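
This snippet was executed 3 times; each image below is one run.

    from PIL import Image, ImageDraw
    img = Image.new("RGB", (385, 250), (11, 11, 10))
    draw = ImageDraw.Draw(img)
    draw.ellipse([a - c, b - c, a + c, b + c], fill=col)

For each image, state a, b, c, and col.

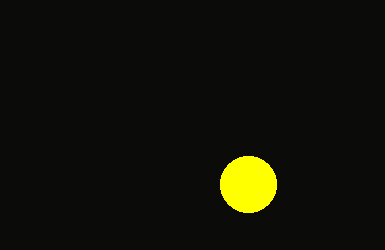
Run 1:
a = 248, b = 184, c = 28, col = 'yellow'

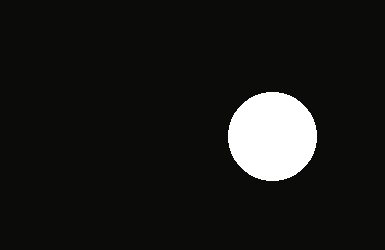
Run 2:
a = 272
b = 136
c = 44
col = 'white'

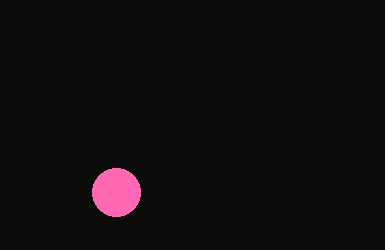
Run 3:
a = 116
b = 192
c = 24
col = 'hotpink'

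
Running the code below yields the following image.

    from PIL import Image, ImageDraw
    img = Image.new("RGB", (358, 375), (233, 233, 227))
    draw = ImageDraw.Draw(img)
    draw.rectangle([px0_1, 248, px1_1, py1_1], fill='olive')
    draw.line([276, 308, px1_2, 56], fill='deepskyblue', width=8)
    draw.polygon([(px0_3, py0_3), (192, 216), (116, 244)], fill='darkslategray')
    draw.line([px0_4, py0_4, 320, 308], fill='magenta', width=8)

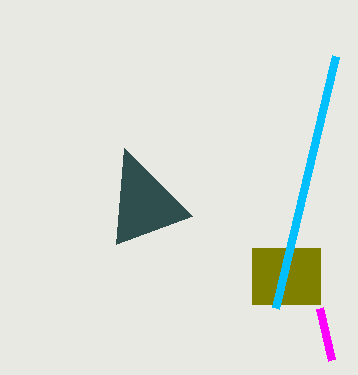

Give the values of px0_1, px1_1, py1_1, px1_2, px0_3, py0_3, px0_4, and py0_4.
px0_1 = 252, px1_1 = 320, py1_1 = 304, px1_2 = 336, px0_3 = 124, py0_3 = 148, px0_4 = 332, py0_4 = 360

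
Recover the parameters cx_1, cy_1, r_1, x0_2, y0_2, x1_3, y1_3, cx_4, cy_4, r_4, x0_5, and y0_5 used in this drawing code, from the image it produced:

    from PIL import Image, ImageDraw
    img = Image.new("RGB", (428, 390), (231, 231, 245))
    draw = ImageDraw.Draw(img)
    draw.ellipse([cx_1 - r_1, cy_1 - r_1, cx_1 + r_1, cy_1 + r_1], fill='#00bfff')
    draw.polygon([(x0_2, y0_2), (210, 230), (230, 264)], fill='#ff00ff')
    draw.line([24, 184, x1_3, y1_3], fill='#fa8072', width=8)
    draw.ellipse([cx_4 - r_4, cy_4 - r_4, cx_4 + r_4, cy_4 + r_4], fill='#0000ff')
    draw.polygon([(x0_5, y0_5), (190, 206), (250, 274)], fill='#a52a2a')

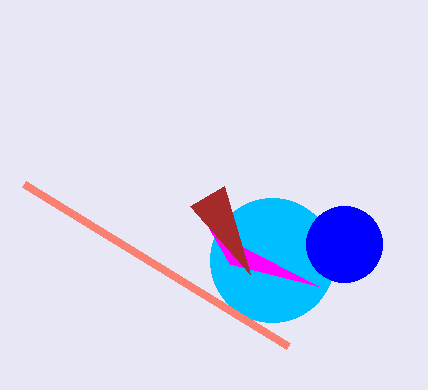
cx_1 = 272, cy_1 = 260, r_1 = 62, x0_2 = 318, y0_2 = 286, x1_3 = 288, y1_3 = 346, cx_4 = 344, cy_4 = 244, r_4 = 38, x0_5 = 224, y0_5 = 186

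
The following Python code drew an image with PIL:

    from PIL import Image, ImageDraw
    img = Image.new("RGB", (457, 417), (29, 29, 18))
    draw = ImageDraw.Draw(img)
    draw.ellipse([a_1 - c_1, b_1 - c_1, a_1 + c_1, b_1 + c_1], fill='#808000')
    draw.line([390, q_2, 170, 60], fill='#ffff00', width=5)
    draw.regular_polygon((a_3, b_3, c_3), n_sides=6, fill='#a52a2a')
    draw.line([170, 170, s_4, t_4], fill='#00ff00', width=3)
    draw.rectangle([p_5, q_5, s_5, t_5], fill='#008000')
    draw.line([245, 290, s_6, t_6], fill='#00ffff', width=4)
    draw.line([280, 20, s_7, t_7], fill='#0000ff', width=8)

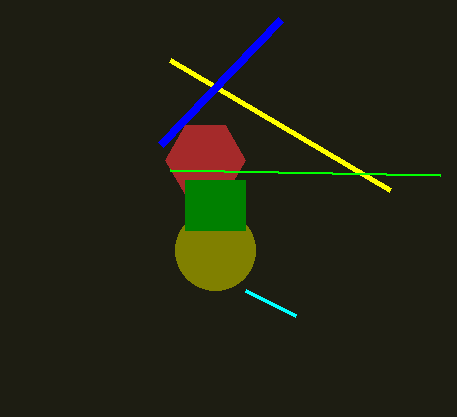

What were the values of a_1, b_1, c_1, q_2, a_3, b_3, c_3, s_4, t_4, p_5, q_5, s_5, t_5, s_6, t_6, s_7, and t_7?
a_1 = 215
b_1 = 250
c_1 = 40
q_2 = 190
a_3 = 205
b_3 = 160
c_3 = 40
s_4 = 440
t_4 = 175
p_5 = 185
q_5 = 180
s_5 = 245
t_5 = 230
s_6 = 295
t_6 = 315
s_7 = 160
t_7 = 145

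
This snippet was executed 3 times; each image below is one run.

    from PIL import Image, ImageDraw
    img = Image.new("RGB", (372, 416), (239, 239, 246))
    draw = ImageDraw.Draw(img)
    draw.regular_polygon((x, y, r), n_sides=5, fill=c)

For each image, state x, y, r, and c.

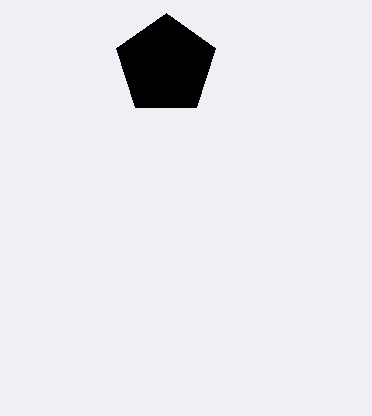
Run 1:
x = 166; y = 65; r = 52; c = 'black'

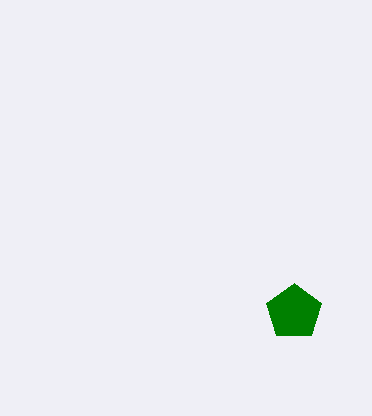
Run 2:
x = 294; y = 312; r = 29; c = 'green'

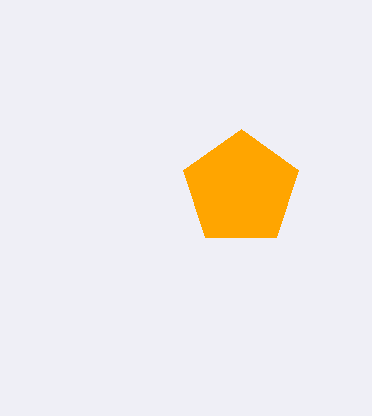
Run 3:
x = 241
y = 189
r = 60
c = 'orange'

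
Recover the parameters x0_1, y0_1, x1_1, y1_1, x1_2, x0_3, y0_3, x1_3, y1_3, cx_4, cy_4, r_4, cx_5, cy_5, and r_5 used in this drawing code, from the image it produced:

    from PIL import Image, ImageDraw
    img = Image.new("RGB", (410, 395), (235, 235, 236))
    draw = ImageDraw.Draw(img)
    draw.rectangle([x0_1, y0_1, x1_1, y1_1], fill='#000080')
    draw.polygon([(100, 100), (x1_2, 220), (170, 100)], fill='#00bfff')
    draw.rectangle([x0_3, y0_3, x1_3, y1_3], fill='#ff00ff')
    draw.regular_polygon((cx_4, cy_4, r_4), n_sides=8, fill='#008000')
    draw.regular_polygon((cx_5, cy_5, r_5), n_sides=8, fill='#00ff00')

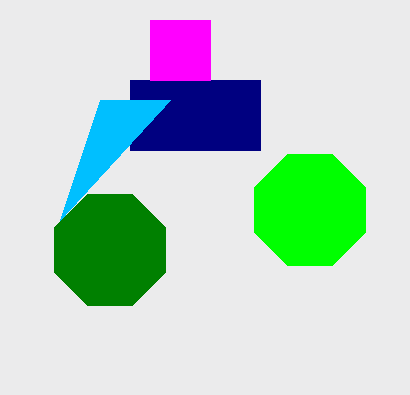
x0_1 = 130
y0_1 = 80
x1_1 = 260
y1_1 = 150
x1_2 = 60
x0_3 = 150
y0_3 = 20
x1_3 = 210
y1_3 = 80
cx_4 = 110
cy_4 = 250
r_4 = 60
cx_5 = 310
cy_5 = 210
r_5 = 60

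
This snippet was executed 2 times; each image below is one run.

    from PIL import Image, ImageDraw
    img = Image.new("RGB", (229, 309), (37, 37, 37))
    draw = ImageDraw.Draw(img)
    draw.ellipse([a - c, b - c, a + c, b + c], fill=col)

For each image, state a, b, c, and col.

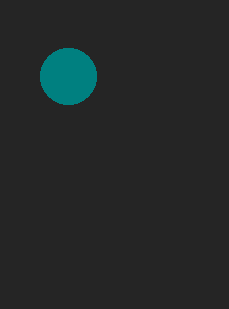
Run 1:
a = 68
b = 76
c = 28
col = 'teal'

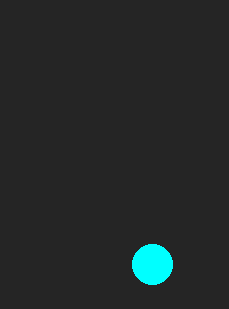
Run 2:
a = 152; b = 264; c = 20; col = 'cyan'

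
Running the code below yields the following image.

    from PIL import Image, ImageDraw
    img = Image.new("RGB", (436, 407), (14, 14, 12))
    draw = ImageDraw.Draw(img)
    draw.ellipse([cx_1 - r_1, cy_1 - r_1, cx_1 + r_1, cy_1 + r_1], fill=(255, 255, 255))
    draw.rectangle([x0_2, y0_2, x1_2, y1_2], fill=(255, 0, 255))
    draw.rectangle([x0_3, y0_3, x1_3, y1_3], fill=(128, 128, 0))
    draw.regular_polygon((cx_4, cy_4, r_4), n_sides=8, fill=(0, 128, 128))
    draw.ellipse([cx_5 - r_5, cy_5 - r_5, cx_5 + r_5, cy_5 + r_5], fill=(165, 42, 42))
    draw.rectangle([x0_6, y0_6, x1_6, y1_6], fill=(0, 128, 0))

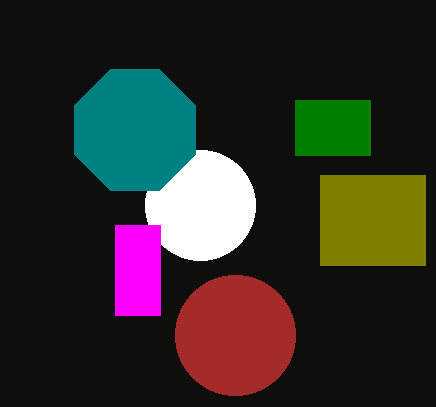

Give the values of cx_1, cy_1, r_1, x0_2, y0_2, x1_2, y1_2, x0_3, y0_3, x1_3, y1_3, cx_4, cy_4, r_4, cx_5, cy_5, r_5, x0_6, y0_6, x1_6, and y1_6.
cx_1 = 200
cy_1 = 205
r_1 = 55
x0_2 = 115
y0_2 = 225
x1_2 = 160
y1_2 = 315
x0_3 = 320
y0_3 = 175
x1_3 = 425
y1_3 = 265
cx_4 = 135
cy_4 = 130
r_4 = 65
cx_5 = 235
cy_5 = 335
r_5 = 60
x0_6 = 295
y0_6 = 100
x1_6 = 370
y1_6 = 155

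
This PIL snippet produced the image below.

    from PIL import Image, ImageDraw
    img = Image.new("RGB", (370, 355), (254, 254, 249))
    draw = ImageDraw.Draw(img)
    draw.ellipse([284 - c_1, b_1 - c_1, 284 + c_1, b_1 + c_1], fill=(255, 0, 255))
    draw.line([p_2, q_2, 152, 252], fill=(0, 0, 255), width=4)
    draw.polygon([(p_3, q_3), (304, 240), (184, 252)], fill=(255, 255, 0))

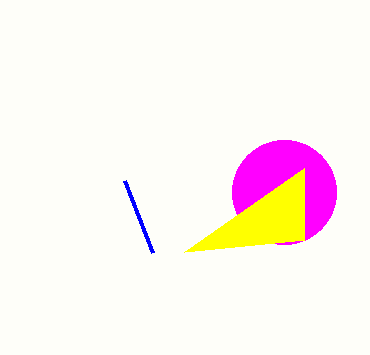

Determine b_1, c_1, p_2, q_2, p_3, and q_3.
b_1 = 192
c_1 = 52
p_2 = 124
q_2 = 180
p_3 = 304
q_3 = 168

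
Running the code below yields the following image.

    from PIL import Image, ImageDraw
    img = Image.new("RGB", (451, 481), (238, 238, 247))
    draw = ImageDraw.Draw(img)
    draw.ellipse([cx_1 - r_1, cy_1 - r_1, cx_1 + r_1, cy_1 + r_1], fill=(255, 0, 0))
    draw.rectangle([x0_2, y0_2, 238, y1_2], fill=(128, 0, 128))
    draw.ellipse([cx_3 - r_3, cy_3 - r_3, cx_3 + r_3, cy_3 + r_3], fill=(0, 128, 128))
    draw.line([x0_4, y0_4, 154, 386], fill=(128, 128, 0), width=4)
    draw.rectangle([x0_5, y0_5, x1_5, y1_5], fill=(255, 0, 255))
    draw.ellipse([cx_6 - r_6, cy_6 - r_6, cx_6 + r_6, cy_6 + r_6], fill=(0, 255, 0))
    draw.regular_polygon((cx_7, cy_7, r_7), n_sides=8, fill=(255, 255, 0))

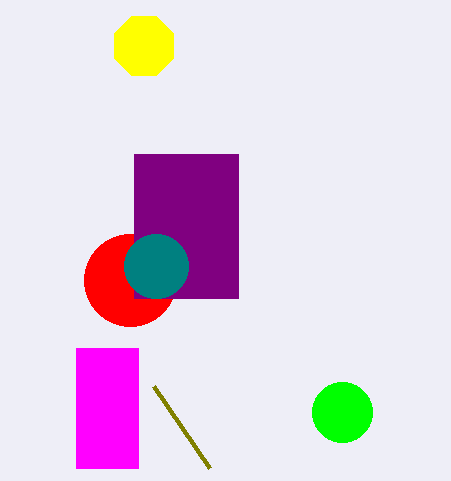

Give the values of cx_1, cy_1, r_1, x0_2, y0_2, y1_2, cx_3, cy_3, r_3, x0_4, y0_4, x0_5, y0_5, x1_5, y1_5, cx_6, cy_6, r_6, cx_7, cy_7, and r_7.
cx_1 = 130
cy_1 = 280
r_1 = 46
x0_2 = 134
y0_2 = 154
y1_2 = 298
cx_3 = 156
cy_3 = 266
r_3 = 32
x0_4 = 210
y0_4 = 468
x0_5 = 76
y0_5 = 348
x1_5 = 138
y1_5 = 468
cx_6 = 342
cy_6 = 412
r_6 = 30
cx_7 = 144
cy_7 = 46
r_7 = 32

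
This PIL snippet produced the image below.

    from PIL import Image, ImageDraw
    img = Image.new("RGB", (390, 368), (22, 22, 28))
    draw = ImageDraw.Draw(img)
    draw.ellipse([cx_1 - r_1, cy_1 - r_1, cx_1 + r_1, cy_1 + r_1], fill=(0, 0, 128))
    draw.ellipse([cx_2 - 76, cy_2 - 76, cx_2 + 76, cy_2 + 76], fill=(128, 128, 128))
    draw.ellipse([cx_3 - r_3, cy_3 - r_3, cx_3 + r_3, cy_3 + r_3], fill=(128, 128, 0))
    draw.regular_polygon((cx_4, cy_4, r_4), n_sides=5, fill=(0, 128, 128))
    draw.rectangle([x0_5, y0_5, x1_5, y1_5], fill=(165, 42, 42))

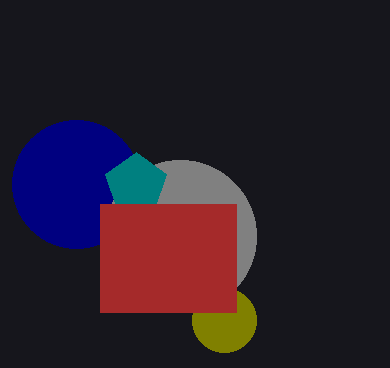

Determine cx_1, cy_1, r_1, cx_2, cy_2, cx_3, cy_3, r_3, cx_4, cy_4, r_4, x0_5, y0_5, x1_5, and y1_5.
cx_1 = 76, cy_1 = 184, r_1 = 64, cx_2 = 180, cy_2 = 236, cx_3 = 224, cy_3 = 320, r_3 = 32, cx_4 = 136, cy_4 = 184, r_4 = 32, x0_5 = 100, y0_5 = 204, x1_5 = 236, y1_5 = 312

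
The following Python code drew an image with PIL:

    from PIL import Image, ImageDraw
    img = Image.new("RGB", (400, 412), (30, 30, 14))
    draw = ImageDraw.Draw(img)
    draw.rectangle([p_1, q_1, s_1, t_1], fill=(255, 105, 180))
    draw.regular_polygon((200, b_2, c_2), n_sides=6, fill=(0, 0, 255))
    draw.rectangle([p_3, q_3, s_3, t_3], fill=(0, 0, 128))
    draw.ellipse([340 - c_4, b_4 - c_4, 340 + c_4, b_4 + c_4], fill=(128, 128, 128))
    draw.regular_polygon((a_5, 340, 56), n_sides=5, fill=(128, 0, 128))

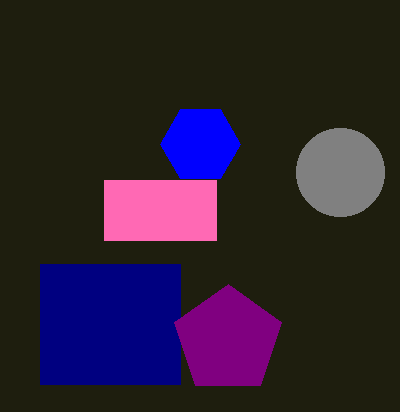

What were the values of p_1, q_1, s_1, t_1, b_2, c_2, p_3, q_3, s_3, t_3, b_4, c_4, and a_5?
p_1 = 104, q_1 = 180, s_1 = 216, t_1 = 240, b_2 = 144, c_2 = 40, p_3 = 40, q_3 = 264, s_3 = 180, t_3 = 384, b_4 = 172, c_4 = 44, a_5 = 228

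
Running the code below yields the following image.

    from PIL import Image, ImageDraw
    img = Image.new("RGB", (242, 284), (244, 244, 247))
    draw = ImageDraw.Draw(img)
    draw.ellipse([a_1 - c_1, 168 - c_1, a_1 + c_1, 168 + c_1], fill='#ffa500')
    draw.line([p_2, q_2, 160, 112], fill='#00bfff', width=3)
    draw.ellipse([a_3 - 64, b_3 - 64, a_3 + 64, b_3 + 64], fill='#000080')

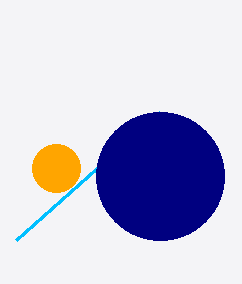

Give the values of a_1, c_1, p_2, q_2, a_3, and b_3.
a_1 = 56; c_1 = 24; p_2 = 16; q_2 = 240; a_3 = 160; b_3 = 176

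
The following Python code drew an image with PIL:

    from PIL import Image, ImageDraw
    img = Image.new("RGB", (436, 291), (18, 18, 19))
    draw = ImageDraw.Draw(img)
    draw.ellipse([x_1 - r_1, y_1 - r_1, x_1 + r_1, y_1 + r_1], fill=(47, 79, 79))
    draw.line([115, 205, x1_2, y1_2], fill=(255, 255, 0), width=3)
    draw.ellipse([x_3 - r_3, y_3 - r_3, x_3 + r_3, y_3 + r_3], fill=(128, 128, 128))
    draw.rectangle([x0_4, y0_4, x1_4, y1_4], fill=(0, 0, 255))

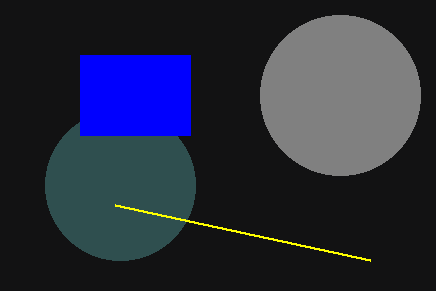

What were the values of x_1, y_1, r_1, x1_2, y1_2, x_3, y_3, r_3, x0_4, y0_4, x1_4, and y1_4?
x_1 = 120, y_1 = 185, r_1 = 75, x1_2 = 370, y1_2 = 260, x_3 = 340, y_3 = 95, r_3 = 80, x0_4 = 80, y0_4 = 55, x1_4 = 190, y1_4 = 135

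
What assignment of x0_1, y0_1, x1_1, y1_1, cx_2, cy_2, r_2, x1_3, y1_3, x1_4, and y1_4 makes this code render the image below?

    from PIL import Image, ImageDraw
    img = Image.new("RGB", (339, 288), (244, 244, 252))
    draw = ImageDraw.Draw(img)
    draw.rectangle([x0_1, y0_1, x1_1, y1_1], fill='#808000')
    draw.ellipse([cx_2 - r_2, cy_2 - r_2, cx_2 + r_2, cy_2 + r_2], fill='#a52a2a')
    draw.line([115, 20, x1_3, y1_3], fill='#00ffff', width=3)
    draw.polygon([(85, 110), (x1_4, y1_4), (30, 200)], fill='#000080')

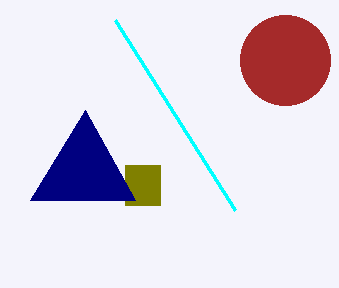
x0_1 = 125
y0_1 = 165
x1_1 = 160
y1_1 = 205
cx_2 = 285
cy_2 = 60
r_2 = 45
x1_3 = 235
y1_3 = 210
x1_4 = 135
y1_4 = 200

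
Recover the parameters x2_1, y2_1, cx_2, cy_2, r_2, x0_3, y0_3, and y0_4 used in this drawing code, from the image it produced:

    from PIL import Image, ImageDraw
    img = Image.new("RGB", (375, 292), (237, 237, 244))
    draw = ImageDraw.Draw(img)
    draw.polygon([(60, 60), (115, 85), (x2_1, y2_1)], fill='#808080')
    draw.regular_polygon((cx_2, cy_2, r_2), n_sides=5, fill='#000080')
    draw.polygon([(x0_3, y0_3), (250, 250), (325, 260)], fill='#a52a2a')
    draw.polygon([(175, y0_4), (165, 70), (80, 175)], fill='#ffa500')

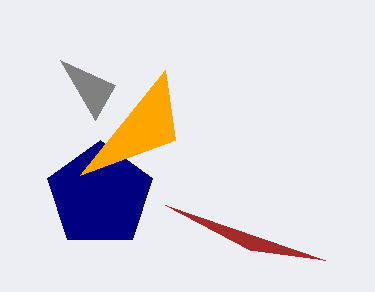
x2_1 = 95; y2_1 = 120; cx_2 = 100; cy_2 = 195; r_2 = 55; x0_3 = 165; y0_3 = 205; y0_4 = 140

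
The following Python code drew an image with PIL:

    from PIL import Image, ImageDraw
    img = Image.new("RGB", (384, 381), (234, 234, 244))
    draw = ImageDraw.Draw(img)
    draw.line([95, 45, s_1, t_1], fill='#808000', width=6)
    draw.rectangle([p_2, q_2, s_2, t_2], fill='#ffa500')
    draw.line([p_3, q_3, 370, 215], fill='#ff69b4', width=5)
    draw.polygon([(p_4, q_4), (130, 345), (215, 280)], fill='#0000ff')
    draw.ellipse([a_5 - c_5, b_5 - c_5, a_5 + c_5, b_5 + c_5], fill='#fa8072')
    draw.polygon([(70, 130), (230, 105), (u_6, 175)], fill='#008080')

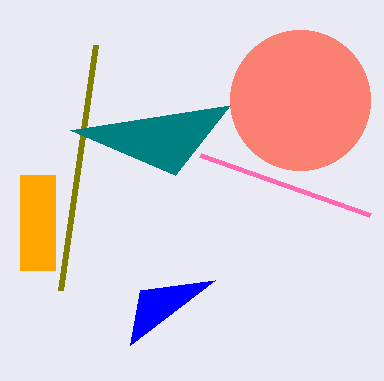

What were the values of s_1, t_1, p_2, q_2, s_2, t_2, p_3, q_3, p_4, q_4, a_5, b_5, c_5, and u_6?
s_1 = 60, t_1 = 290, p_2 = 20, q_2 = 175, s_2 = 55, t_2 = 270, p_3 = 200, q_3 = 155, p_4 = 140, q_4 = 290, a_5 = 300, b_5 = 100, c_5 = 70, u_6 = 175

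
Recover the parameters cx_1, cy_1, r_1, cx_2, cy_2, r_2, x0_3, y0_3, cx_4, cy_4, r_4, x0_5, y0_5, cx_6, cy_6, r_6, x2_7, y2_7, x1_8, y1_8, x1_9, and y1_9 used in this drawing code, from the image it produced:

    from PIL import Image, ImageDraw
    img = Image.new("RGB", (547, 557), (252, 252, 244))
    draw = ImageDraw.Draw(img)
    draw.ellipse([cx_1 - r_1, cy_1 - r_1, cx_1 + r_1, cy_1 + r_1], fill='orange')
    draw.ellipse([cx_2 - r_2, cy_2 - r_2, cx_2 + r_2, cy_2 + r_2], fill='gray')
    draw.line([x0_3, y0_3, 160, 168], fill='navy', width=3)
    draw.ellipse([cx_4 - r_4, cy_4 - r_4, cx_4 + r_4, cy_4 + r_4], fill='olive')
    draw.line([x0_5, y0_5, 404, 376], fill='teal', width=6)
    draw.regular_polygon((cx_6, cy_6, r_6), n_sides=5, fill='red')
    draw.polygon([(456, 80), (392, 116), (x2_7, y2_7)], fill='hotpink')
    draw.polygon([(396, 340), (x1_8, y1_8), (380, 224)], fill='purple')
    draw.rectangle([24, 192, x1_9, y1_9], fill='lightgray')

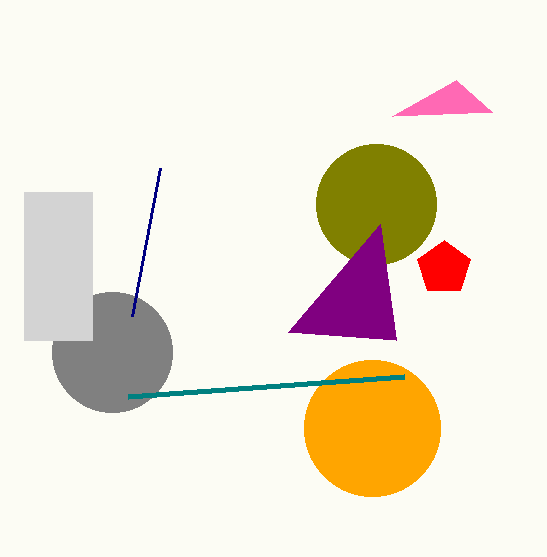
cx_1 = 372; cy_1 = 428; r_1 = 68; cx_2 = 112; cy_2 = 352; r_2 = 60; x0_3 = 132; y0_3 = 316; cx_4 = 376; cy_4 = 204; r_4 = 60; x0_5 = 128; y0_5 = 396; cx_6 = 444; cy_6 = 268; r_6 = 28; x2_7 = 492; y2_7 = 112; x1_8 = 288; y1_8 = 332; x1_9 = 92; y1_9 = 340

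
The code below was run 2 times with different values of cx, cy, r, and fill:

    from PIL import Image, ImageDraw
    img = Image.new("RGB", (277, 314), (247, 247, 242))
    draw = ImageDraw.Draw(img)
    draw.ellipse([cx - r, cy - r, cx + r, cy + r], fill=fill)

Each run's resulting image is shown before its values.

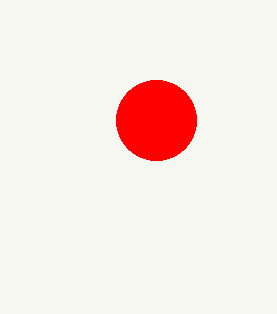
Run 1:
cx = 156
cy = 120
r = 40
fill = 'red'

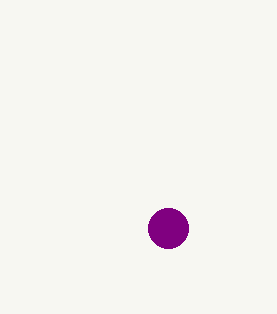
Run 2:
cx = 168
cy = 228
r = 20
fill = 'purple'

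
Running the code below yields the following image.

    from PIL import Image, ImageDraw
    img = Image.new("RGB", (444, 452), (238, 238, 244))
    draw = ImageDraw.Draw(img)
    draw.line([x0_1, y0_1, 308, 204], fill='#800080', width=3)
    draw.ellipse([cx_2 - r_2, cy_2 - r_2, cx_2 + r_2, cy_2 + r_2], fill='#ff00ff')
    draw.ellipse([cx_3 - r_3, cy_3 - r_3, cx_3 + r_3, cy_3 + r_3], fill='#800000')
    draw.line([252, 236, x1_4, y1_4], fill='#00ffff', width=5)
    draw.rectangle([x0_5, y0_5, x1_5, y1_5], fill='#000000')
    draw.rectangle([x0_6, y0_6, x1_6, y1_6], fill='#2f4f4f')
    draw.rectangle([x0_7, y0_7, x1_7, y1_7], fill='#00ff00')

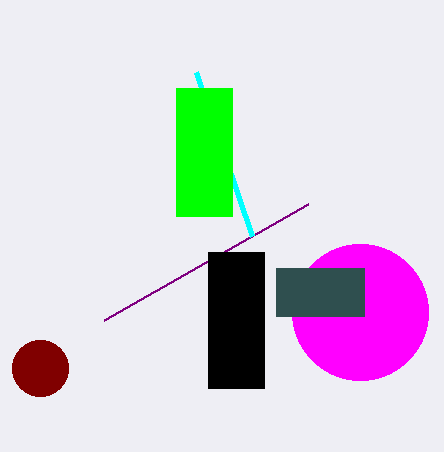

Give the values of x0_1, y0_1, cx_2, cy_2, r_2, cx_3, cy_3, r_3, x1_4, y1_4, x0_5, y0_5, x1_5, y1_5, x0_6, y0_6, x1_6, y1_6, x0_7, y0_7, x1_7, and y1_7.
x0_1 = 104; y0_1 = 320; cx_2 = 360; cy_2 = 312; r_2 = 68; cx_3 = 40; cy_3 = 368; r_3 = 28; x1_4 = 196; y1_4 = 72; x0_5 = 208; y0_5 = 252; x1_5 = 264; y1_5 = 388; x0_6 = 276; y0_6 = 268; x1_6 = 364; y1_6 = 316; x0_7 = 176; y0_7 = 88; x1_7 = 232; y1_7 = 216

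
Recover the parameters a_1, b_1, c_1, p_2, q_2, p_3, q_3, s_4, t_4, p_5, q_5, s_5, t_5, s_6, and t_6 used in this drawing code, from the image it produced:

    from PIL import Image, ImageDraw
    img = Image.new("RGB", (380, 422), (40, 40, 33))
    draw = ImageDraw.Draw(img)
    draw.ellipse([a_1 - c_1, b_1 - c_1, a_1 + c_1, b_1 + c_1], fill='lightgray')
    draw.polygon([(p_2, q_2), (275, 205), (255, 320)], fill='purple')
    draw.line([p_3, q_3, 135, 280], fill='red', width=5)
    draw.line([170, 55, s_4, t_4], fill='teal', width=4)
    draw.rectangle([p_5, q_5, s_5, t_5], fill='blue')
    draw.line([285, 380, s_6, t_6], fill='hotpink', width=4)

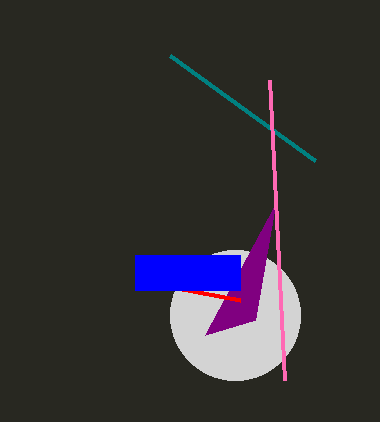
a_1 = 235
b_1 = 315
c_1 = 65
p_2 = 205
q_2 = 335
p_3 = 240
q_3 = 300
s_4 = 315
t_4 = 160
p_5 = 135
q_5 = 255
s_5 = 240
t_5 = 290
s_6 = 270
t_6 = 80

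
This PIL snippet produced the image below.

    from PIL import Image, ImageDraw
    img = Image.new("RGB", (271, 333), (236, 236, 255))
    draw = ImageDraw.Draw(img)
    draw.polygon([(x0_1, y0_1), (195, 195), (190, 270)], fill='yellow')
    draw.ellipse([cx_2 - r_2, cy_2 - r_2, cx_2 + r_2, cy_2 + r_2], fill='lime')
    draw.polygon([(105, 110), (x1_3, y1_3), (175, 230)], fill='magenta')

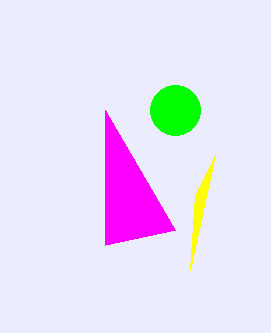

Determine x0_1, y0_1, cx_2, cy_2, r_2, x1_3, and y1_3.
x0_1 = 215
y0_1 = 155
cx_2 = 175
cy_2 = 110
r_2 = 25
x1_3 = 105
y1_3 = 245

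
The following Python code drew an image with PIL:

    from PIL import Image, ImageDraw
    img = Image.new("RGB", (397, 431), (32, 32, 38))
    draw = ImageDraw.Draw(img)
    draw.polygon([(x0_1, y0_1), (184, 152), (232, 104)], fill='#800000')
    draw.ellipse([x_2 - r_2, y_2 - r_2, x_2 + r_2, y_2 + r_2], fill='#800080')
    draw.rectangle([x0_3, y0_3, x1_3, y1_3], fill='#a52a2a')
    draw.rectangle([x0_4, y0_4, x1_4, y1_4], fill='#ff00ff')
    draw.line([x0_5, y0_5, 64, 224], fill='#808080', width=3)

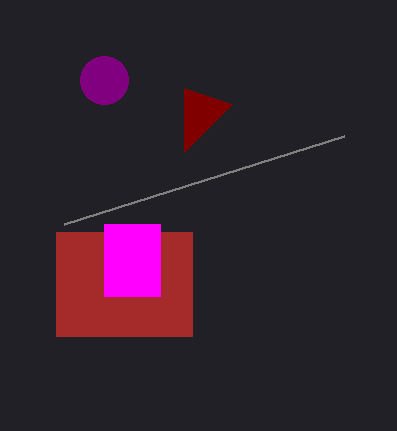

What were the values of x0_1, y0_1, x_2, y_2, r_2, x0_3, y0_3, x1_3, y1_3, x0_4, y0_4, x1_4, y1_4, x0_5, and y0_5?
x0_1 = 184; y0_1 = 88; x_2 = 104; y_2 = 80; r_2 = 24; x0_3 = 56; y0_3 = 232; x1_3 = 192; y1_3 = 336; x0_4 = 104; y0_4 = 224; x1_4 = 160; y1_4 = 296; x0_5 = 344; y0_5 = 136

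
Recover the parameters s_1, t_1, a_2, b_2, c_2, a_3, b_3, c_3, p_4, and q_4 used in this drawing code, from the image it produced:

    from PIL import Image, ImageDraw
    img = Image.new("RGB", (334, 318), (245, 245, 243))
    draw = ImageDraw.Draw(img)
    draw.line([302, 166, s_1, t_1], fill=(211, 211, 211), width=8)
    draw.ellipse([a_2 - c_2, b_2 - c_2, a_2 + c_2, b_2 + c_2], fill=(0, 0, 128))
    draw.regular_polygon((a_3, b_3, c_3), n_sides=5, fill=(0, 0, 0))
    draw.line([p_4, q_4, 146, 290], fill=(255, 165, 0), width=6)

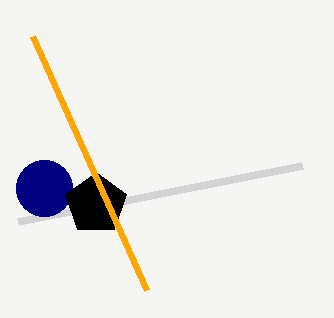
s_1 = 18; t_1 = 222; a_2 = 44; b_2 = 188; c_2 = 28; a_3 = 96; b_3 = 204; c_3 = 32; p_4 = 32; q_4 = 36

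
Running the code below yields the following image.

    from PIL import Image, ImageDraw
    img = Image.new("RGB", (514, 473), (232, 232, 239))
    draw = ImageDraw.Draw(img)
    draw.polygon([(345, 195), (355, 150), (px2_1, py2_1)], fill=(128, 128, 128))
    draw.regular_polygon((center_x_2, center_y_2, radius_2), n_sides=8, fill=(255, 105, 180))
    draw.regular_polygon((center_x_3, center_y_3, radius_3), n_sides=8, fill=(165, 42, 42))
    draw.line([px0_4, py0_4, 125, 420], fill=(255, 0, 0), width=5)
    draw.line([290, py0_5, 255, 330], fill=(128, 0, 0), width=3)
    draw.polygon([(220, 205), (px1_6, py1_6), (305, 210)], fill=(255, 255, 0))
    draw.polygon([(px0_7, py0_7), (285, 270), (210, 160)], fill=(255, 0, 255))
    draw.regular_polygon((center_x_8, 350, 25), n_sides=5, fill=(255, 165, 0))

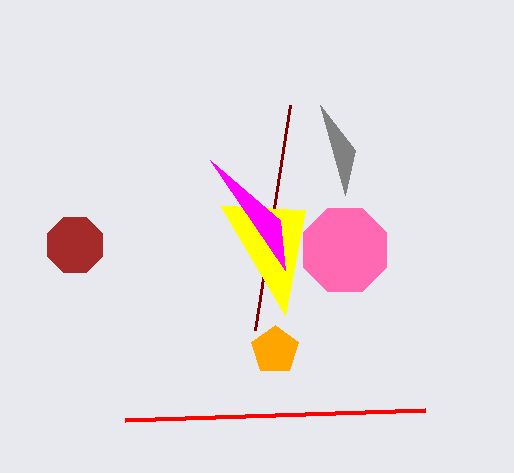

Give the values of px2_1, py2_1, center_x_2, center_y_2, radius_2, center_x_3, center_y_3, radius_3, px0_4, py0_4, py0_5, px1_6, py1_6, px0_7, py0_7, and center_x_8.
px2_1 = 320
py2_1 = 105
center_x_2 = 345
center_y_2 = 250
radius_2 = 45
center_x_3 = 75
center_y_3 = 245
radius_3 = 30
px0_4 = 425
py0_4 = 410
py0_5 = 105
px1_6 = 285
py1_6 = 315
px0_7 = 280
py0_7 = 220
center_x_8 = 275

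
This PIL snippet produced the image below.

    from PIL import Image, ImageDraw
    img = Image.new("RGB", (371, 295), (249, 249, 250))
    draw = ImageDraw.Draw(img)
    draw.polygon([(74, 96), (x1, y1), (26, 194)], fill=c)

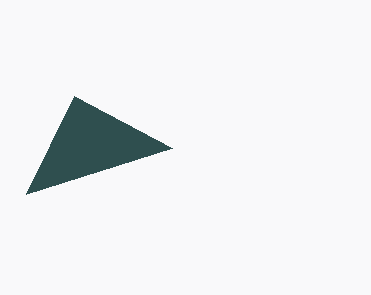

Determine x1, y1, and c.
x1 = 172
y1 = 148
c = 'darkslategray'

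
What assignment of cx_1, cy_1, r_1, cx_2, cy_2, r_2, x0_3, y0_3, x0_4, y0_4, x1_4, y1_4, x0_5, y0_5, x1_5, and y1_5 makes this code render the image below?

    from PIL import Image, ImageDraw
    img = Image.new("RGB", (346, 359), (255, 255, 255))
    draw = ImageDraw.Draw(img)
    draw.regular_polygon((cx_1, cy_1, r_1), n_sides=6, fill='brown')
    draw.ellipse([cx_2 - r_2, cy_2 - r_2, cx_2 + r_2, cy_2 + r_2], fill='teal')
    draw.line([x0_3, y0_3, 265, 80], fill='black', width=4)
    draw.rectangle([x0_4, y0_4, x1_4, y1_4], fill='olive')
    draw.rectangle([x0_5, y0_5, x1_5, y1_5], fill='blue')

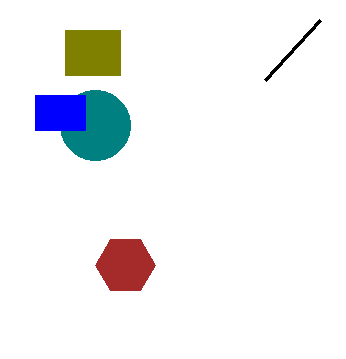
cx_1 = 125; cy_1 = 265; r_1 = 30; cx_2 = 95; cy_2 = 125; r_2 = 35; x0_3 = 320; y0_3 = 20; x0_4 = 65; y0_4 = 30; x1_4 = 120; y1_4 = 75; x0_5 = 35; y0_5 = 95; x1_5 = 85; y1_5 = 130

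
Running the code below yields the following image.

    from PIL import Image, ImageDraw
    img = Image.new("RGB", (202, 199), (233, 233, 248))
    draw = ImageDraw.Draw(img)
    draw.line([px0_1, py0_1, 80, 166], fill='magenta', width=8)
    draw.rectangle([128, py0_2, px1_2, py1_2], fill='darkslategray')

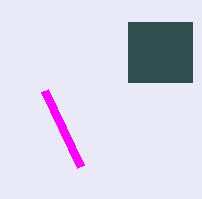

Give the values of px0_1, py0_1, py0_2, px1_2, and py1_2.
px0_1 = 44, py0_1 = 90, py0_2 = 22, px1_2 = 192, py1_2 = 82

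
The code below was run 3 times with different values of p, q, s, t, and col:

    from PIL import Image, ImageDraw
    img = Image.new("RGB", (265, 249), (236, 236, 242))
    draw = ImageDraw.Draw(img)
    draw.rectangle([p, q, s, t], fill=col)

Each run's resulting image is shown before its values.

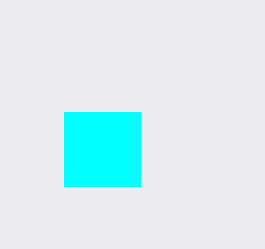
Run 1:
p = 64
q = 112
s = 140
t = 186
col = 'cyan'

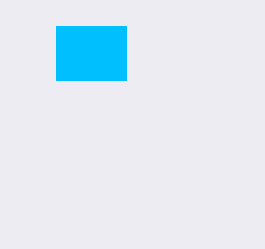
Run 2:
p = 56
q = 26
s = 126
t = 80
col = 'deepskyblue'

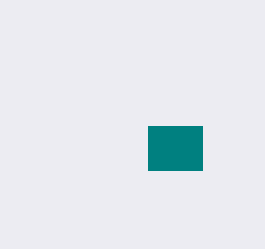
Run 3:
p = 148, q = 126, s = 202, t = 170, col = 'teal'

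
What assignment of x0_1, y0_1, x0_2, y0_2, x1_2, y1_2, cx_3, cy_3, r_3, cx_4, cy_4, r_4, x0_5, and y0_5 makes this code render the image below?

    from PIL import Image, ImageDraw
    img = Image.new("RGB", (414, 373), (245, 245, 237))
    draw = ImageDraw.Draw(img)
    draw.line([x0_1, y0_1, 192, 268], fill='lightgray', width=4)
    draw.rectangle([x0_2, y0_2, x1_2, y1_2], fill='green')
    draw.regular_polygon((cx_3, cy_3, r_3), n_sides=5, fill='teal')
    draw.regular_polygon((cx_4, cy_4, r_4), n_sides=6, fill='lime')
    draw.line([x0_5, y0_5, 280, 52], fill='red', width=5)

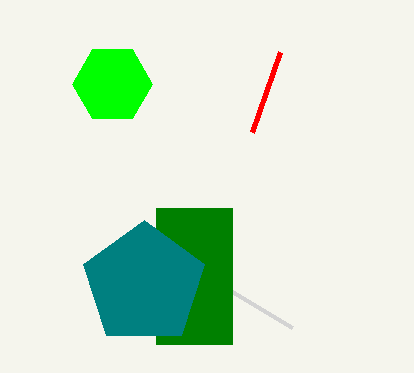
x0_1 = 292, y0_1 = 328, x0_2 = 156, y0_2 = 208, x1_2 = 232, y1_2 = 344, cx_3 = 144, cy_3 = 284, r_3 = 64, cx_4 = 112, cy_4 = 84, r_4 = 40, x0_5 = 252, y0_5 = 132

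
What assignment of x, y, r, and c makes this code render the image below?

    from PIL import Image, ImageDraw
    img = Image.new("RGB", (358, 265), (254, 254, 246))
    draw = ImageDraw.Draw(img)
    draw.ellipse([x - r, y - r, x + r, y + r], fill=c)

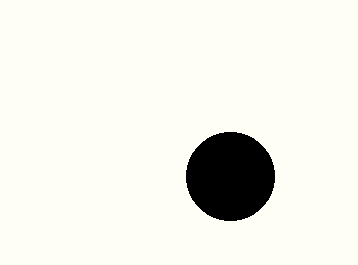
x = 230; y = 176; r = 44; c = 'black'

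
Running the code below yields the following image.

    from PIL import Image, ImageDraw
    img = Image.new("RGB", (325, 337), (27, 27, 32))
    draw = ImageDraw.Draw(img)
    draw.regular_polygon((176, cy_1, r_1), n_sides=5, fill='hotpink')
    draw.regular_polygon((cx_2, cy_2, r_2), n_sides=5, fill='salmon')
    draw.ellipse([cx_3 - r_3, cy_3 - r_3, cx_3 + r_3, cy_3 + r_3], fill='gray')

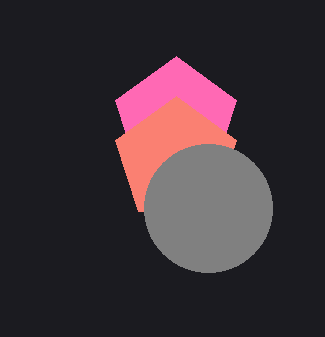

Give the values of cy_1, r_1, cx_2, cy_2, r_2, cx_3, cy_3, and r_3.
cy_1 = 120, r_1 = 64, cx_2 = 176, cy_2 = 160, r_2 = 64, cx_3 = 208, cy_3 = 208, r_3 = 64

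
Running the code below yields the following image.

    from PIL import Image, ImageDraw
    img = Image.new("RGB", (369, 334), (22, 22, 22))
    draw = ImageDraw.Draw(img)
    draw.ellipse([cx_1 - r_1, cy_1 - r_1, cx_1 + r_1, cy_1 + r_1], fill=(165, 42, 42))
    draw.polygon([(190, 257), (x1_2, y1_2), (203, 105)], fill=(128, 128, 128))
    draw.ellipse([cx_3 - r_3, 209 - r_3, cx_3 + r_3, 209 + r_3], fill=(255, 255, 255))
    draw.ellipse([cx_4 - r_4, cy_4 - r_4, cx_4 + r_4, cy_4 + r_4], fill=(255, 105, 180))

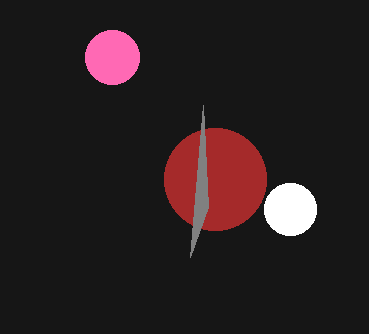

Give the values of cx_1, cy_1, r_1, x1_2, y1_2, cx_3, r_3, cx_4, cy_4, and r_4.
cx_1 = 215, cy_1 = 179, r_1 = 51, x1_2 = 208, y1_2 = 207, cx_3 = 290, r_3 = 26, cx_4 = 112, cy_4 = 57, r_4 = 27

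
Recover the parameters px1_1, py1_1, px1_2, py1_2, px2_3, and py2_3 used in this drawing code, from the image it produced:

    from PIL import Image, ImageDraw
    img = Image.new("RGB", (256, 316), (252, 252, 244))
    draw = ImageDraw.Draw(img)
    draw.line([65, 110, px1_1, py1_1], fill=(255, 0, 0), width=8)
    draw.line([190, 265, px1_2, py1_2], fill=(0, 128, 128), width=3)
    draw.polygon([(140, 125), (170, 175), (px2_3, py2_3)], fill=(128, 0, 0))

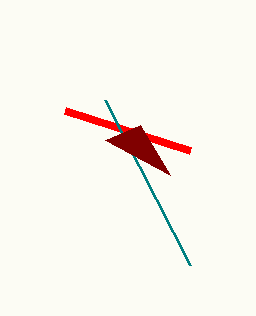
px1_1 = 190
py1_1 = 150
px1_2 = 105
py1_2 = 100
px2_3 = 105
py2_3 = 140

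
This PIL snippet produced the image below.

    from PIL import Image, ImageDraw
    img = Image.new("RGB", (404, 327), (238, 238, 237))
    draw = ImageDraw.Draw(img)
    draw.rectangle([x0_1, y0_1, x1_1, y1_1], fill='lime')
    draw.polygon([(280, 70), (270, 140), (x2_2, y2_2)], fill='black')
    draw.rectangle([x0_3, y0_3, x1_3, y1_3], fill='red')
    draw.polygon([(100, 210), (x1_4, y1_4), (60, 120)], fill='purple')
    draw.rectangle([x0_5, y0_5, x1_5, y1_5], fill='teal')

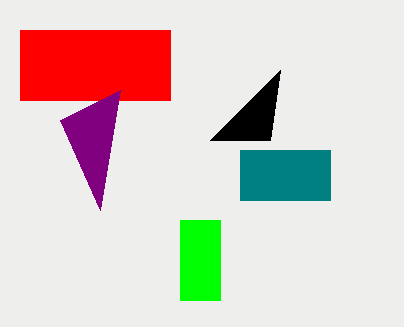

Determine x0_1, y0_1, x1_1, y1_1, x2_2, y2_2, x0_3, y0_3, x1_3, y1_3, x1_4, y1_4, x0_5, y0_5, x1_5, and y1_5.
x0_1 = 180; y0_1 = 220; x1_1 = 220; y1_1 = 300; x2_2 = 210; y2_2 = 140; x0_3 = 20; y0_3 = 30; x1_3 = 170; y1_3 = 100; x1_4 = 120; y1_4 = 90; x0_5 = 240; y0_5 = 150; x1_5 = 330; y1_5 = 200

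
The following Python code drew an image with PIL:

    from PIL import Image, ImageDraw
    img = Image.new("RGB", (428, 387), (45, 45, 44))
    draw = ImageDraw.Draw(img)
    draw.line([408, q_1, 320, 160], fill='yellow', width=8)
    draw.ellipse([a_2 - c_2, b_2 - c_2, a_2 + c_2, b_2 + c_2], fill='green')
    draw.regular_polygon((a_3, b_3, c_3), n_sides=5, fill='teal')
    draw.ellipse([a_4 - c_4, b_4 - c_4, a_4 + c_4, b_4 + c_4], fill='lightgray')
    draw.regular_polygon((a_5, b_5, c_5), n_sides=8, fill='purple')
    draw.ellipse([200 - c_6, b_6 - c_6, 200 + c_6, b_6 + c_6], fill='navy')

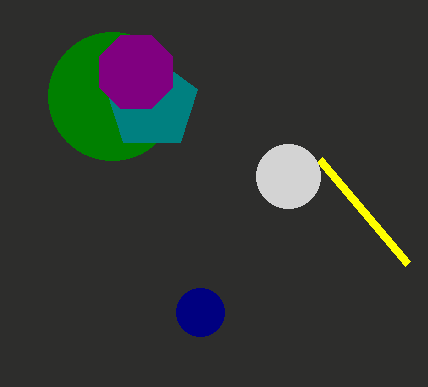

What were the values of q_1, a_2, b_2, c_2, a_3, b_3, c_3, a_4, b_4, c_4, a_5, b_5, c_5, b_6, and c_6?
q_1 = 264
a_2 = 112
b_2 = 96
c_2 = 64
a_3 = 152
b_3 = 104
c_3 = 48
a_4 = 288
b_4 = 176
c_4 = 32
a_5 = 136
b_5 = 72
c_5 = 40
b_6 = 312
c_6 = 24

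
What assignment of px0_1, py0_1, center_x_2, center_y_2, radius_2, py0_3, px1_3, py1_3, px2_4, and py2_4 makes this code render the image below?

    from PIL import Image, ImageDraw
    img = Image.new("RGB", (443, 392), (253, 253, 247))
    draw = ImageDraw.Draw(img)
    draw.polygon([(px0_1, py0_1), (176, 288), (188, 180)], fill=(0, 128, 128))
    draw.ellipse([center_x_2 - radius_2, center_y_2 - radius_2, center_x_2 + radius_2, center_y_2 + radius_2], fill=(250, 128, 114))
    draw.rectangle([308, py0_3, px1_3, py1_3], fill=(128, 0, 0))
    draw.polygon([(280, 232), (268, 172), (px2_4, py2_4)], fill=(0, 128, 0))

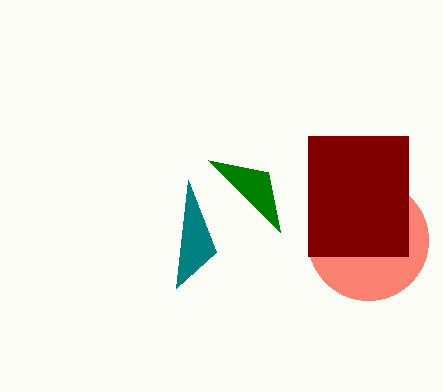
px0_1 = 216
py0_1 = 252
center_x_2 = 368
center_y_2 = 240
radius_2 = 60
py0_3 = 136
px1_3 = 408
py1_3 = 256
px2_4 = 208
py2_4 = 160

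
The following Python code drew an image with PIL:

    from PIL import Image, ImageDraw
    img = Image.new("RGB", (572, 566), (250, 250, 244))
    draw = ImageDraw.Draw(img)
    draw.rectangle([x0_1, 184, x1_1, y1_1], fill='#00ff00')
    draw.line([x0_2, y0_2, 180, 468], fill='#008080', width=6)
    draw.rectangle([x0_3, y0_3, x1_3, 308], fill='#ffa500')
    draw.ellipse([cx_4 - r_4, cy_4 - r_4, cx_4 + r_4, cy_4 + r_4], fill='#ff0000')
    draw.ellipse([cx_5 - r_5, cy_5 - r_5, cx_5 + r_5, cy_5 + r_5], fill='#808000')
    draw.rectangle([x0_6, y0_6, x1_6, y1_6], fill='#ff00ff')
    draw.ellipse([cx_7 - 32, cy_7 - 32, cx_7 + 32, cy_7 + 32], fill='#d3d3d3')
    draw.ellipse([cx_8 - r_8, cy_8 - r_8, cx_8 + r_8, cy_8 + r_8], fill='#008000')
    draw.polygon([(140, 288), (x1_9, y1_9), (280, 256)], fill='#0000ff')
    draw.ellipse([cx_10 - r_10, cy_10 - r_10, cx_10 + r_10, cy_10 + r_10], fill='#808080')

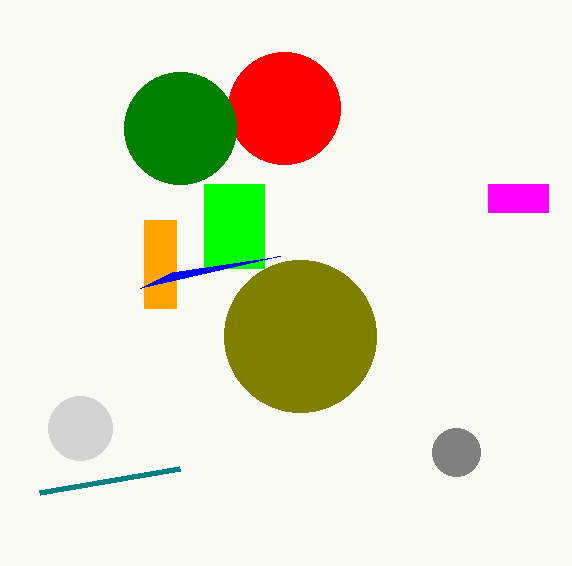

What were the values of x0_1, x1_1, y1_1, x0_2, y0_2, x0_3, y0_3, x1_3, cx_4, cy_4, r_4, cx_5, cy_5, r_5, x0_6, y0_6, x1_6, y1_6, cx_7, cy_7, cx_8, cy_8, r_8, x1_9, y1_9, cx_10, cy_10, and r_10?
x0_1 = 204
x1_1 = 264
y1_1 = 268
x0_2 = 40
y0_2 = 492
x0_3 = 144
y0_3 = 220
x1_3 = 176
cx_4 = 284
cy_4 = 108
r_4 = 56
cx_5 = 300
cy_5 = 336
r_5 = 76
x0_6 = 488
y0_6 = 184
x1_6 = 548
y1_6 = 212
cx_7 = 80
cy_7 = 428
cx_8 = 180
cy_8 = 128
r_8 = 56
x1_9 = 172
y1_9 = 272
cx_10 = 456
cy_10 = 452
r_10 = 24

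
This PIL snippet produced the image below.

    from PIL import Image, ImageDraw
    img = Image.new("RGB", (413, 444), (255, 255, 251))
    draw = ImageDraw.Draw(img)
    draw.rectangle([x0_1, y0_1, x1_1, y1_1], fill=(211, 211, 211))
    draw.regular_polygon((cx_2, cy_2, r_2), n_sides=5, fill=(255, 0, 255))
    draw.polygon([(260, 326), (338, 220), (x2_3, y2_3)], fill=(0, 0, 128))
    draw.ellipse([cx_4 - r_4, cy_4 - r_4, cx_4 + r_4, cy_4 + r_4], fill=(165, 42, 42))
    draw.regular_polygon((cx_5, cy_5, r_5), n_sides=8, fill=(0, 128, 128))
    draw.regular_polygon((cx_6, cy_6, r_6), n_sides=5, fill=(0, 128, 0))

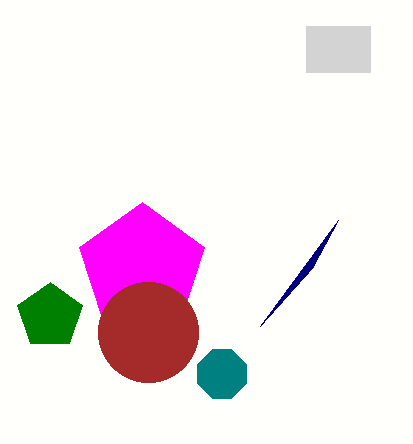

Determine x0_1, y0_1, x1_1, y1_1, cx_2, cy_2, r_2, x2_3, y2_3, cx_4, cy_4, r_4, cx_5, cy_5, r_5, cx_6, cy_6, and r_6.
x0_1 = 306; y0_1 = 26; x1_1 = 370; y1_1 = 72; cx_2 = 142; cy_2 = 268; r_2 = 66; x2_3 = 312; y2_3 = 268; cx_4 = 148; cy_4 = 332; r_4 = 50; cx_5 = 222; cy_5 = 374; r_5 = 26; cx_6 = 50; cy_6 = 316; r_6 = 34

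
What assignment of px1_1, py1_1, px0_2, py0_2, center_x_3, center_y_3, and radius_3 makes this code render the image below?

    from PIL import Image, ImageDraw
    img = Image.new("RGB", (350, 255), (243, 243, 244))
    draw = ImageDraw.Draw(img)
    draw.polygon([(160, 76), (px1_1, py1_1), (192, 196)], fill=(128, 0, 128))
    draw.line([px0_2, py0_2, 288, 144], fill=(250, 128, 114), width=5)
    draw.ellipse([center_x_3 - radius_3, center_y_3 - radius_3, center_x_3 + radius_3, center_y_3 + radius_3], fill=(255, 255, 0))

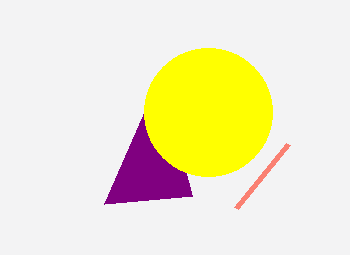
px1_1 = 104; py1_1 = 204; px0_2 = 236; py0_2 = 208; center_x_3 = 208; center_y_3 = 112; radius_3 = 64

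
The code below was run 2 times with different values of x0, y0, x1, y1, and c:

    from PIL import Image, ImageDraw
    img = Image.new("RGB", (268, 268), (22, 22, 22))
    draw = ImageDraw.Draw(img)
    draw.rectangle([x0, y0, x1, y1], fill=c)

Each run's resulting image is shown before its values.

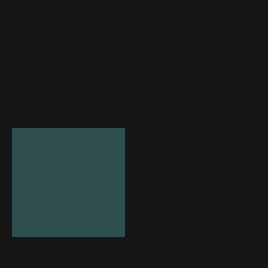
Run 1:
x0 = 12; y0 = 128; x1 = 124; y1 = 236; c = 'darkslategray'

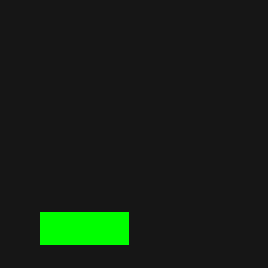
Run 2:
x0 = 40
y0 = 212
x1 = 128
y1 = 244
c = 'lime'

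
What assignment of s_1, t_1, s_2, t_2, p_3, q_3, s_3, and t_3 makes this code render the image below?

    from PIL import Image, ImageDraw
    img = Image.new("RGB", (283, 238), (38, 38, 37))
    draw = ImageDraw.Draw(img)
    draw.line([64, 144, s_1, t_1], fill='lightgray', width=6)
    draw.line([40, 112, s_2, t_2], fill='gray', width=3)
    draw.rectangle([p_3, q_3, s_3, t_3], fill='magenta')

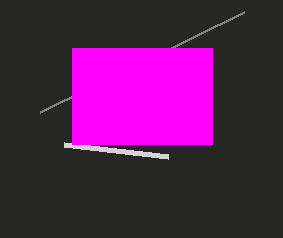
s_1 = 168; t_1 = 156; s_2 = 244; t_2 = 12; p_3 = 72; q_3 = 48; s_3 = 212; t_3 = 144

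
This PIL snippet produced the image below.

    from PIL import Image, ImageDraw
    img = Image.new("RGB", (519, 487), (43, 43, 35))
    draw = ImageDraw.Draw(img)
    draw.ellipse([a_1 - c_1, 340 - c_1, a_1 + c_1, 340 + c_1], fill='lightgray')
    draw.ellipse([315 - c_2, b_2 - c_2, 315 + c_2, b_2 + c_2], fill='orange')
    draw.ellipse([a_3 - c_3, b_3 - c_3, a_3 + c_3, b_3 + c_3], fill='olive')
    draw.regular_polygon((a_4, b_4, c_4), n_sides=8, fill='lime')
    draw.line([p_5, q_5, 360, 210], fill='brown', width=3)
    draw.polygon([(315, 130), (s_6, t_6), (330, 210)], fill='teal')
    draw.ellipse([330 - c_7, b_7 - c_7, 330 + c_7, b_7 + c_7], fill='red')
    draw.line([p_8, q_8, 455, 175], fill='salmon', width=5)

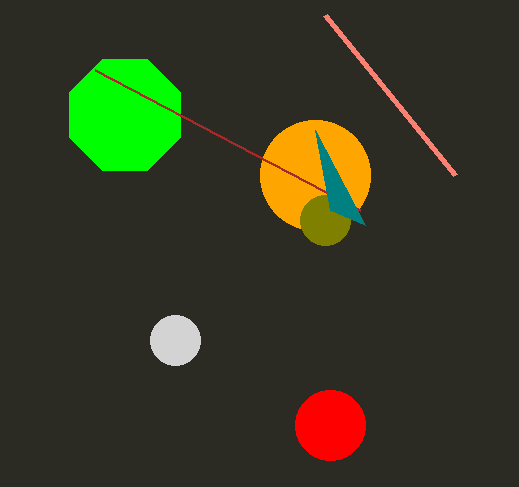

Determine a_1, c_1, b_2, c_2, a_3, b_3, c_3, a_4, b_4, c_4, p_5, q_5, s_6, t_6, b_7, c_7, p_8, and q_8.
a_1 = 175, c_1 = 25, b_2 = 175, c_2 = 55, a_3 = 325, b_3 = 220, c_3 = 25, a_4 = 125, b_4 = 115, c_4 = 60, p_5 = 95, q_5 = 70, s_6 = 365, t_6 = 225, b_7 = 425, c_7 = 35, p_8 = 325, q_8 = 15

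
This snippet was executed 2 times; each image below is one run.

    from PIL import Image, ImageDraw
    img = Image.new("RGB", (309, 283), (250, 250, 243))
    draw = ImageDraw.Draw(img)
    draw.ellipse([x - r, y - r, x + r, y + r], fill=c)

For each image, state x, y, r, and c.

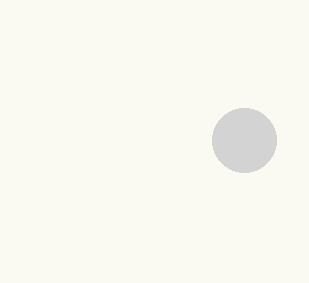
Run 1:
x = 244; y = 140; r = 32; c = 'lightgray'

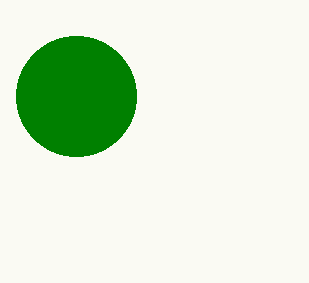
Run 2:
x = 76; y = 96; r = 60; c = 'green'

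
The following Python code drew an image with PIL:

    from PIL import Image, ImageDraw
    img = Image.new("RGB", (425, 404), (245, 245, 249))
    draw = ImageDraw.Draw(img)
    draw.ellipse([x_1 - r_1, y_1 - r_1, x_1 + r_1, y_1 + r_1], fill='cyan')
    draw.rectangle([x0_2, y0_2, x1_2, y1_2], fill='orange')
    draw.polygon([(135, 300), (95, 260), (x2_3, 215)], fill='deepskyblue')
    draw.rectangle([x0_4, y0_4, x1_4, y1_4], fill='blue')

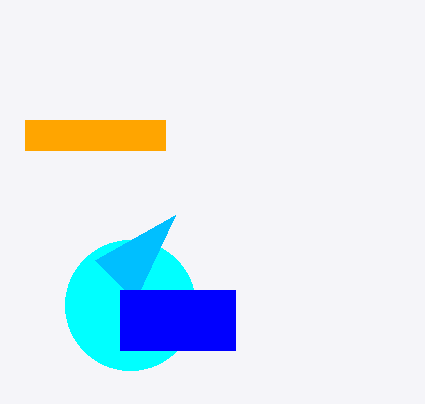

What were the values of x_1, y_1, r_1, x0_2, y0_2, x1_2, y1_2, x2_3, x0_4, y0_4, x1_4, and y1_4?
x_1 = 130
y_1 = 305
r_1 = 65
x0_2 = 25
y0_2 = 120
x1_2 = 165
y1_2 = 150
x2_3 = 175
x0_4 = 120
y0_4 = 290
x1_4 = 235
y1_4 = 350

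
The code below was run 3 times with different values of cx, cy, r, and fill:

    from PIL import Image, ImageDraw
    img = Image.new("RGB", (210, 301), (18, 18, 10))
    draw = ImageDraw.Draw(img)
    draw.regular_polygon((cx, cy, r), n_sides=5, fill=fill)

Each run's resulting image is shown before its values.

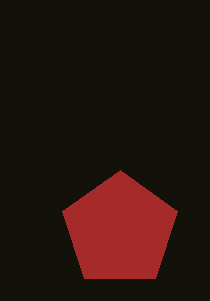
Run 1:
cx = 120
cy = 230
r = 60
fill = 'brown'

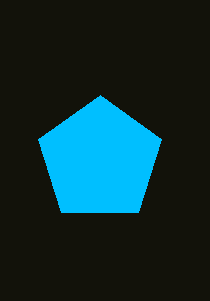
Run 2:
cx = 100
cy = 160
r = 65
fill = 'deepskyblue'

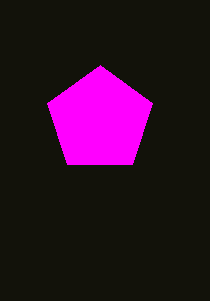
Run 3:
cx = 100; cy = 120; r = 55; fill = 'magenta'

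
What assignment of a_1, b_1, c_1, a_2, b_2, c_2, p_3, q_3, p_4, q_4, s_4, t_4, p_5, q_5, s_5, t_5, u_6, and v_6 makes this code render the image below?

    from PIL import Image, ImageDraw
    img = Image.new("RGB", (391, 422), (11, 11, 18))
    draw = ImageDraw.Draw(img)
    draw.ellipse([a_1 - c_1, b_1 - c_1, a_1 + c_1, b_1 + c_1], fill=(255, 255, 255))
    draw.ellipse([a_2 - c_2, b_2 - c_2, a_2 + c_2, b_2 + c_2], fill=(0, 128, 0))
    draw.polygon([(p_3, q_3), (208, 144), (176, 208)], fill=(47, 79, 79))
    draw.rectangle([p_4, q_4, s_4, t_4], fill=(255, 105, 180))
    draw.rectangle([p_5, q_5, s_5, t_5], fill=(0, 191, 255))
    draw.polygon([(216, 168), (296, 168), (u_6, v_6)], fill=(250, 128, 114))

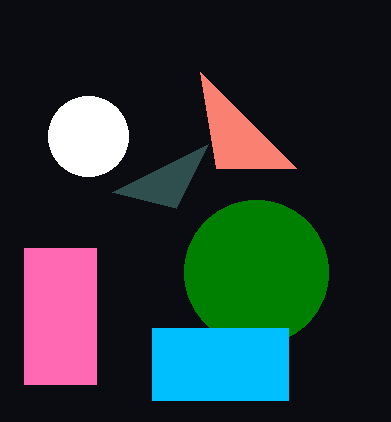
a_1 = 88; b_1 = 136; c_1 = 40; a_2 = 256; b_2 = 272; c_2 = 72; p_3 = 112; q_3 = 192; p_4 = 24; q_4 = 248; s_4 = 96; t_4 = 384; p_5 = 152; q_5 = 328; s_5 = 288; t_5 = 400; u_6 = 200; v_6 = 72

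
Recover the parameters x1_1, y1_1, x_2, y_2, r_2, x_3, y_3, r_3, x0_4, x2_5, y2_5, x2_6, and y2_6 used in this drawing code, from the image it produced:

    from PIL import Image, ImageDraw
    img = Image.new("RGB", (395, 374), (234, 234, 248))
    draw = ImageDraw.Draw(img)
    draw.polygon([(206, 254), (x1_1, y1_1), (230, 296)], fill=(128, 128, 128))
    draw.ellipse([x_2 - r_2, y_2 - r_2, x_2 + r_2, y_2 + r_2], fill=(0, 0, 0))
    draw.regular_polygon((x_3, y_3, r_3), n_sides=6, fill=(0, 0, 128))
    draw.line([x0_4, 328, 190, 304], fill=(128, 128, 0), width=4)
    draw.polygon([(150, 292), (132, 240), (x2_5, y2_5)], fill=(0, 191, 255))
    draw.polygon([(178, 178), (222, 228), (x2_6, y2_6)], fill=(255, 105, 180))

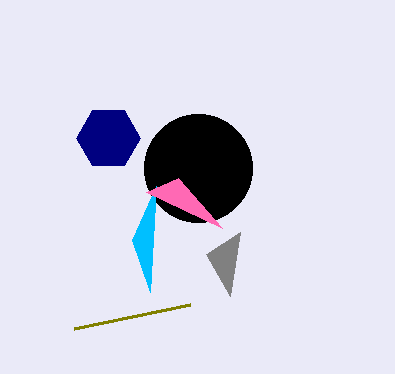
x1_1 = 240
y1_1 = 232
x_2 = 198
y_2 = 168
r_2 = 54
x_3 = 108
y_3 = 138
r_3 = 32
x0_4 = 74
x2_5 = 156
y2_5 = 186
x2_6 = 146
y2_6 = 192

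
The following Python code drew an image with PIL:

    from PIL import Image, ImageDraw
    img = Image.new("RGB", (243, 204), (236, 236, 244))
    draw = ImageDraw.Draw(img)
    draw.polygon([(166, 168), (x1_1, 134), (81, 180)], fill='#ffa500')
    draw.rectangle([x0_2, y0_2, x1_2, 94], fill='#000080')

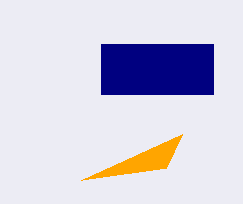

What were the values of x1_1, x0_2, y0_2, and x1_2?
x1_1 = 182
x0_2 = 101
y0_2 = 44
x1_2 = 213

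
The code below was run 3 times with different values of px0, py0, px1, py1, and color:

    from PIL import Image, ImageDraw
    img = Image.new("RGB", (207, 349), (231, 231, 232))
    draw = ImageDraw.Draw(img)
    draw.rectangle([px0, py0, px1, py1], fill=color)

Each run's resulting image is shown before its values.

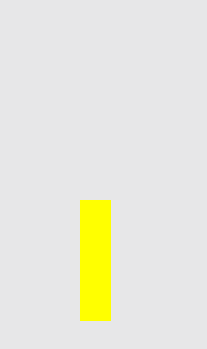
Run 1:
px0 = 80, py0 = 200, px1 = 110, py1 = 320, color = 'yellow'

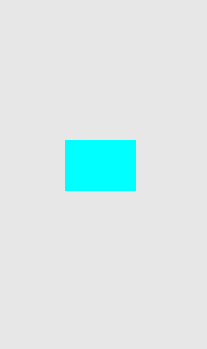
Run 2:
px0 = 65
py0 = 140
px1 = 135
py1 = 190
color = 'cyan'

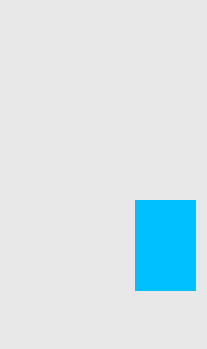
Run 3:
px0 = 135
py0 = 200
px1 = 195
py1 = 290
color = 'deepskyblue'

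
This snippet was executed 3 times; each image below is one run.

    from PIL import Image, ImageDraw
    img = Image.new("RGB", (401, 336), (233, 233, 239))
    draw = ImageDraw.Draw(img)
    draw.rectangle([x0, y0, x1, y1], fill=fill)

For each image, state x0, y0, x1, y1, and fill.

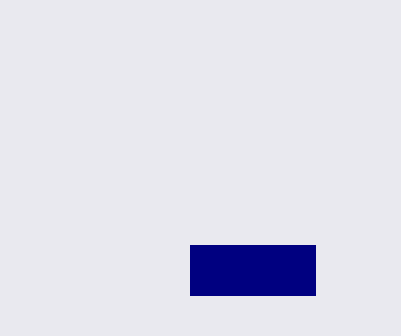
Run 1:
x0 = 190, y0 = 245, x1 = 315, y1 = 295, fill = 'navy'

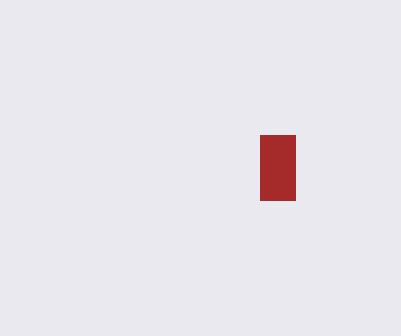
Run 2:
x0 = 260; y0 = 135; x1 = 295; y1 = 200; fill = 'brown'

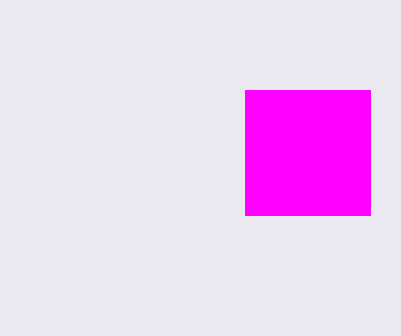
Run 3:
x0 = 245; y0 = 90; x1 = 370; y1 = 215; fill = 'magenta'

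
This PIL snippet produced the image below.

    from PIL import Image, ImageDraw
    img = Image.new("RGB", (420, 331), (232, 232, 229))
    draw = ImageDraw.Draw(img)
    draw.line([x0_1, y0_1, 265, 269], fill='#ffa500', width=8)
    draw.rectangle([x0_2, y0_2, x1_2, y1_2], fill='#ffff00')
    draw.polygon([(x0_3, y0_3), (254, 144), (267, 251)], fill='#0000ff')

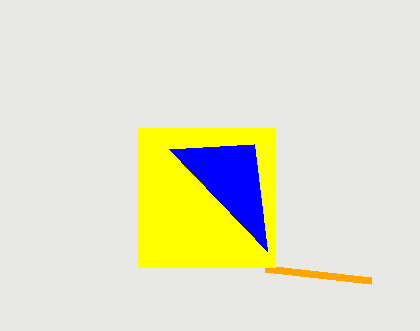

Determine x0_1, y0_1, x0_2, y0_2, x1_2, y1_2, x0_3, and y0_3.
x0_1 = 371, y0_1 = 281, x0_2 = 138, y0_2 = 128, x1_2 = 275, y1_2 = 267, x0_3 = 169, y0_3 = 149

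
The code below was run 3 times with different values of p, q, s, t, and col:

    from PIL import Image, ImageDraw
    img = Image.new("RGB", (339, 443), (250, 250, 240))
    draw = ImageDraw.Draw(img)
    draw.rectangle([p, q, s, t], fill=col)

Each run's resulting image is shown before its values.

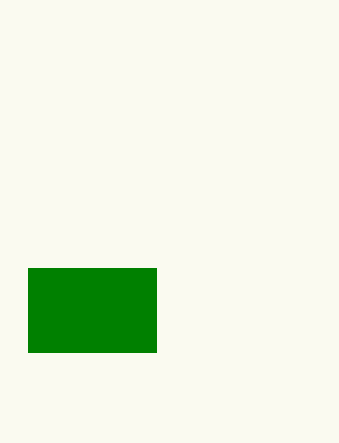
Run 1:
p = 28; q = 268; s = 156; t = 352; col = 'green'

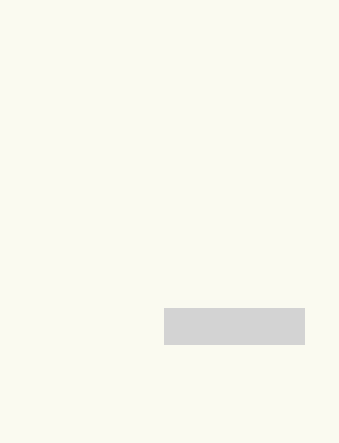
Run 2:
p = 164, q = 308, s = 304, t = 344, col = 'lightgray'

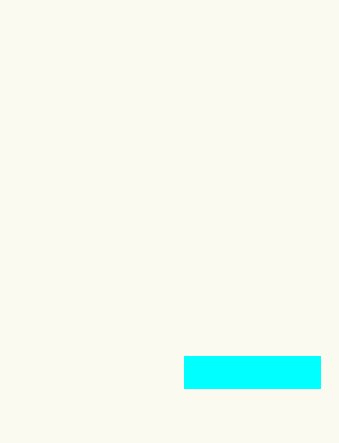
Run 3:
p = 184; q = 356; s = 320; t = 388; col = 'cyan'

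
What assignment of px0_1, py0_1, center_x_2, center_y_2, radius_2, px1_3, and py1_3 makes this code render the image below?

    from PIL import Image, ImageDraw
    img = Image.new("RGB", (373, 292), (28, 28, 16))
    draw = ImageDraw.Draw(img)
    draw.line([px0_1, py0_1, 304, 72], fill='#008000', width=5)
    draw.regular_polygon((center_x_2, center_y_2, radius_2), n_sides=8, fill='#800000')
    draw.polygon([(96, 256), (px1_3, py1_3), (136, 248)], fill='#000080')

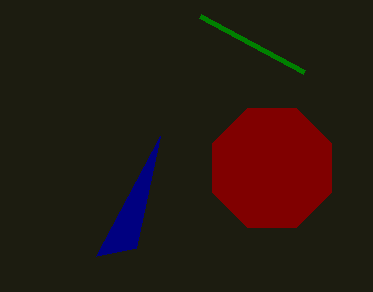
px0_1 = 200, py0_1 = 16, center_x_2 = 272, center_y_2 = 168, radius_2 = 64, px1_3 = 160, py1_3 = 136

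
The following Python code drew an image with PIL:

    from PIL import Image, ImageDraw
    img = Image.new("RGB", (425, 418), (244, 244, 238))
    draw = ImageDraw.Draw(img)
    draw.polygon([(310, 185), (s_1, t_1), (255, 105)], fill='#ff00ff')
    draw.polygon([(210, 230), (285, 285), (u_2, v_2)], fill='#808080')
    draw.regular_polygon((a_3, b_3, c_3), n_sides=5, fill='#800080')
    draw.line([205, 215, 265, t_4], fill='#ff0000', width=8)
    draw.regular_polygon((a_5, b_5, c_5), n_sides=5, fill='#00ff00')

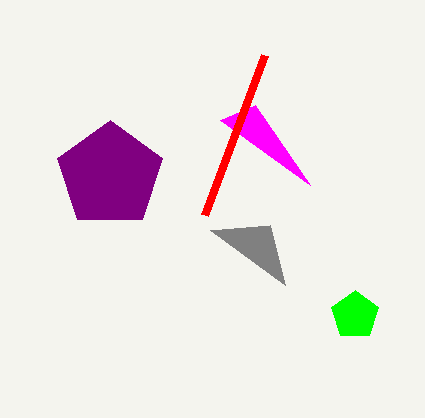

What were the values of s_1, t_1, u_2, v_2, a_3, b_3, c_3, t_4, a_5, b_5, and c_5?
s_1 = 220, t_1 = 120, u_2 = 270, v_2 = 225, a_3 = 110, b_3 = 175, c_3 = 55, t_4 = 55, a_5 = 355, b_5 = 315, c_5 = 25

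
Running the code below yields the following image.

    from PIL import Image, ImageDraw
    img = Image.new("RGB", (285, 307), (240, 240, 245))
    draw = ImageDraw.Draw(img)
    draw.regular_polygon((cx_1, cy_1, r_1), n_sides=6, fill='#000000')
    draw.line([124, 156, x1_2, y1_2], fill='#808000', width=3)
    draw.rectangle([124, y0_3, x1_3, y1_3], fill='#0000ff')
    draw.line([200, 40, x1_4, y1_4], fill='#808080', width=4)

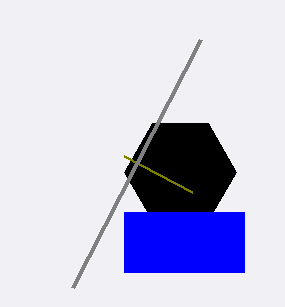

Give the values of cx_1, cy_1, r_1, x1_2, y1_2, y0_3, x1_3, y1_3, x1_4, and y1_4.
cx_1 = 180, cy_1 = 172, r_1 = 56, x1_2 = 192, y1_2 = 192, y0_3 = 212, x1_3 = 244, y1_3 = 272, x1_4 = 72, y1_4 = 288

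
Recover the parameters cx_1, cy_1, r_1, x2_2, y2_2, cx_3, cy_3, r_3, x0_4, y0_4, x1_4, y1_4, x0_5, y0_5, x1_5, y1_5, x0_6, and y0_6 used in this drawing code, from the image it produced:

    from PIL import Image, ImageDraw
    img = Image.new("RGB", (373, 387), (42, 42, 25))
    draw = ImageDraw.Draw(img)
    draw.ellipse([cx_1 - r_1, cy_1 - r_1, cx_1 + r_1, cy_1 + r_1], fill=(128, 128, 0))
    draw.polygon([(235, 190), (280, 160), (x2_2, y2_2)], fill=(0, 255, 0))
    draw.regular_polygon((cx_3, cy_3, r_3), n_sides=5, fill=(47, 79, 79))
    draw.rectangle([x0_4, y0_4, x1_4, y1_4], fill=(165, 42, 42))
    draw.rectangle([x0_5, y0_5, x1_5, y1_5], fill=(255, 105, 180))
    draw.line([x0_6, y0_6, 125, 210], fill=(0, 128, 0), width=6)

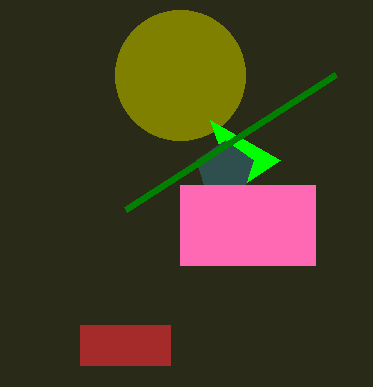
cx_1 = 180, cy_1 = 75, r_1 = 65, x2_2 = 210, y2_2 = 120, cx_3 = 225, cy_3 = 170, r_3 = 30, x0_4 = 80, y0_4 = 325, x1_4 = 170, y1_4 = 365, x0_5 = 180, y0_5 = 185, x1_5 = 315, y1_5 = 265, x0_6 = 335, y0_6 = 75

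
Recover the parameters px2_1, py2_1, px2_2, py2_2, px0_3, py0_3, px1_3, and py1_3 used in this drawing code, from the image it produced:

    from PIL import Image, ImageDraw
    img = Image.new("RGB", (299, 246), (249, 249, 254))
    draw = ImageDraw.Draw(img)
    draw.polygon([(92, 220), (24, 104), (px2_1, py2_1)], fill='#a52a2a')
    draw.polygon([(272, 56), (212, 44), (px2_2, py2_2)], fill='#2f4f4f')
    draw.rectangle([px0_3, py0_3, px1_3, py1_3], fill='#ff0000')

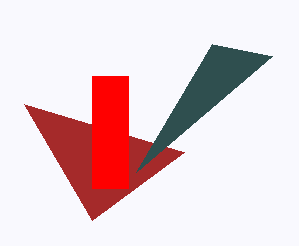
px2_1 = 184; py2_1 = 152; px2_2 = 136; py2_2 = 172; px0_3 = 92; py0_3 = 76; px1_3 = 128; py1_3 = 188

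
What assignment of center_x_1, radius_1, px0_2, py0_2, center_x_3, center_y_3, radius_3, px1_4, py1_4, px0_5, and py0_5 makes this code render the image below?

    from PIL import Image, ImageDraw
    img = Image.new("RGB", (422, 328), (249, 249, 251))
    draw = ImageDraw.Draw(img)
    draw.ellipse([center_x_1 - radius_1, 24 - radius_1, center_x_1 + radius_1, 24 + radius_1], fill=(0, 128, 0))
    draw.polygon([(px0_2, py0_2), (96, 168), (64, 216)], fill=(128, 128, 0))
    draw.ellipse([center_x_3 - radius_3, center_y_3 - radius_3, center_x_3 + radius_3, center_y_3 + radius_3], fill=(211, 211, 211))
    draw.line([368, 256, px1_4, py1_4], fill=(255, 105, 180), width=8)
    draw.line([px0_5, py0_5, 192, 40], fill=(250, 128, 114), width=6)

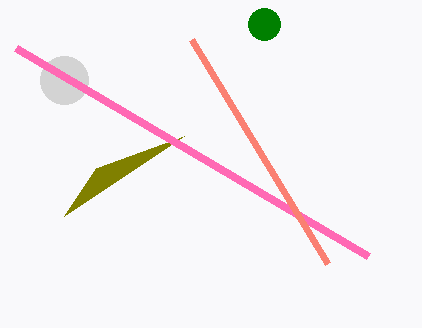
center_x_1 = 264, radius_1 = 16, px0_2 = 184, py0_2 = 136, center_x_3 = 64, center_y_3 = 80, radius_3 = 24, px1_4 = 16, py1_4 = 48, px0_5 = 328, py0_5 = 264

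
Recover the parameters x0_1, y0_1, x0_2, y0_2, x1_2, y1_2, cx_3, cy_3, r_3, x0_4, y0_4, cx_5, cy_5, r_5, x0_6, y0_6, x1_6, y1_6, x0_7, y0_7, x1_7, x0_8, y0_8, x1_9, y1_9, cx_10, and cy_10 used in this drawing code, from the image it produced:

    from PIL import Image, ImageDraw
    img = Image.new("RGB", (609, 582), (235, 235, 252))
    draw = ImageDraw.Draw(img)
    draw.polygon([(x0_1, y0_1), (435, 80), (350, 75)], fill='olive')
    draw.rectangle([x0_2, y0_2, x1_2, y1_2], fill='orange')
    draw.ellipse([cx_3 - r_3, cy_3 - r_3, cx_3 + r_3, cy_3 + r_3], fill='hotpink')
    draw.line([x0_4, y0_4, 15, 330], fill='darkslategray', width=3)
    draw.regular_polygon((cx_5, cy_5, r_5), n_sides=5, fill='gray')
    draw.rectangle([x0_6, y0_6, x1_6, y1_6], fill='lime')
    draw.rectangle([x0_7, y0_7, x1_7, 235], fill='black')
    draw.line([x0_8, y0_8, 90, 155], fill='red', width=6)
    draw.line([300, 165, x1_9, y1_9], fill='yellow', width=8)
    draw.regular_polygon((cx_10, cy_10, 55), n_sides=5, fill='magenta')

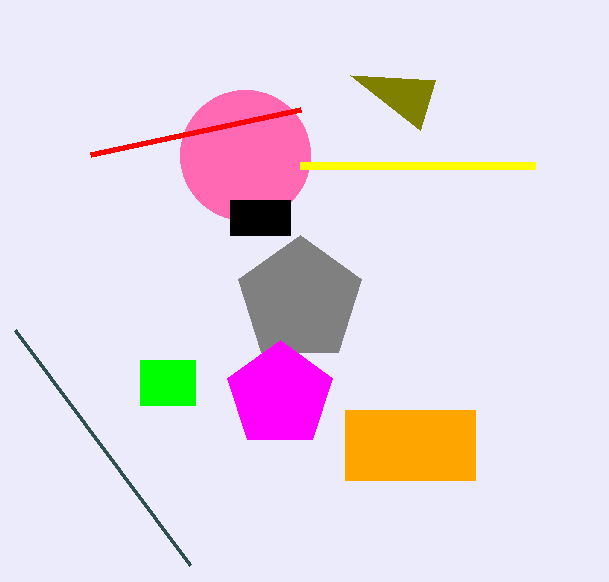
x0_1 = 420, y0_1 = 130, x0_2 = 345, y0_2 = 410, x1_2 = 475, y1_2 = 480, cx_3 = 245, cy_3 = 155, r_3 = 65, x0_4 = 190, y0_4 = 565, cx_5 = 300, cy_5 = 300, r_5 = 65, x0_6 = 140, y0_6 = 360, x1_6 = 195, y1_6 = 405, x0_7 = 230, y0_7 = 200, x1_7 = 290, x0_8 = 300, y0_8 = 110, x1_9 = 535, y1_9 = 165, cx_10 = 280, cy_10 = 395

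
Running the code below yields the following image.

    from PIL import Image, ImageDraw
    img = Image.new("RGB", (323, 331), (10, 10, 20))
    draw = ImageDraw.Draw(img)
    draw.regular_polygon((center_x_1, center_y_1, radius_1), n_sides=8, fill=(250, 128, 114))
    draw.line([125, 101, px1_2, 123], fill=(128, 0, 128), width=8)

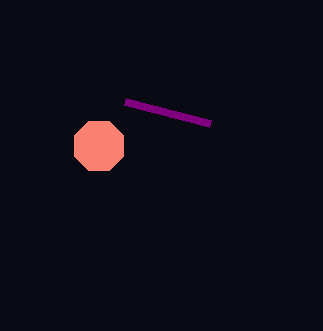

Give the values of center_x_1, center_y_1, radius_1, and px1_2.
center_x_1 = 99
center_y_1 = 146
radius_1 = 27
px1_2 = 210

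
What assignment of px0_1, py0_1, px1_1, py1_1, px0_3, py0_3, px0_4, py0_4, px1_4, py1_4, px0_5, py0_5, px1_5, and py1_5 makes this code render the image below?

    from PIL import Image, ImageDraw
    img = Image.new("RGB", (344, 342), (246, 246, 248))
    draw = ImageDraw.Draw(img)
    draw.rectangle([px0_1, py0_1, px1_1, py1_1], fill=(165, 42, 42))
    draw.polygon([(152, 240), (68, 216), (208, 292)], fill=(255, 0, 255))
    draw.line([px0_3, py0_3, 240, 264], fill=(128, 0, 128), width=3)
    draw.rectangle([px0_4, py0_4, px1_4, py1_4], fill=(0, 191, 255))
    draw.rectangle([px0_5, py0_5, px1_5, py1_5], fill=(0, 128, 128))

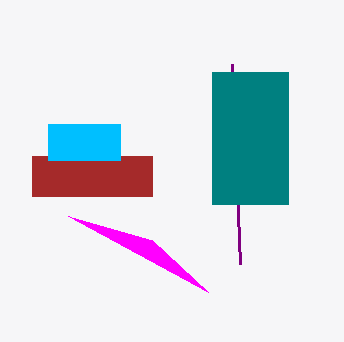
px0_1 = 32
py0_1 = 156
px1_1 = 152
py1_1 = 196
px0_3 = 232
py0_3 = 64
px0_4 = 48
py0_4 = 124
px1_4 = 120
py1_4 = 160
px0_5 = 212
py0_5 = 72
px1_5 = 288
py1_5 = 204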